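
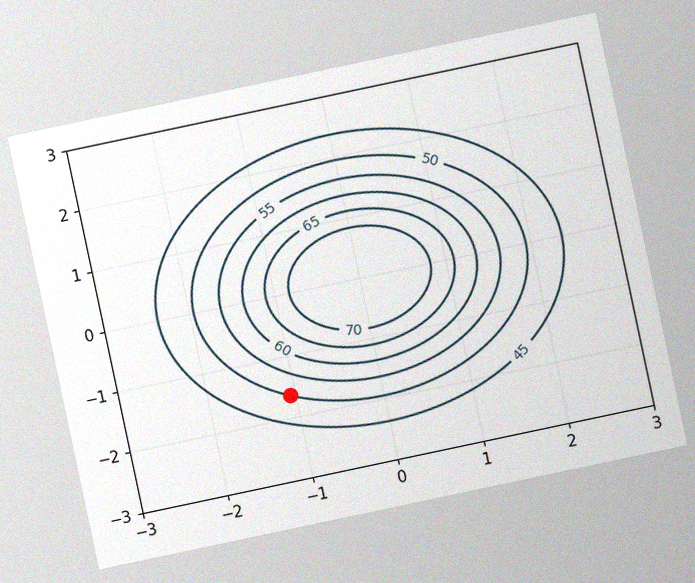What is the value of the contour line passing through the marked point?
The chart is tilted about 12° counter-clockwise, with some photo noise. The marked point sits on the contour labelled 50.

50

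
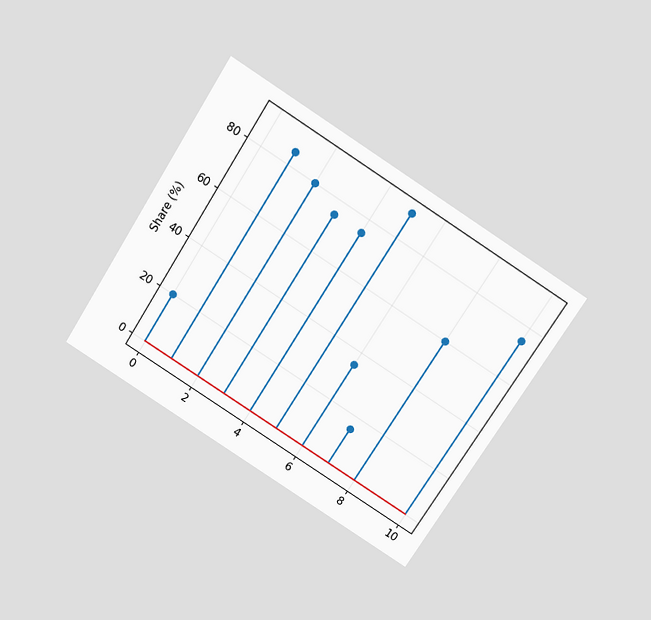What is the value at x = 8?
The chart is tilted about 32° clockwise and viewed slightly from above. The stem at x=8 reaches 60%.

60%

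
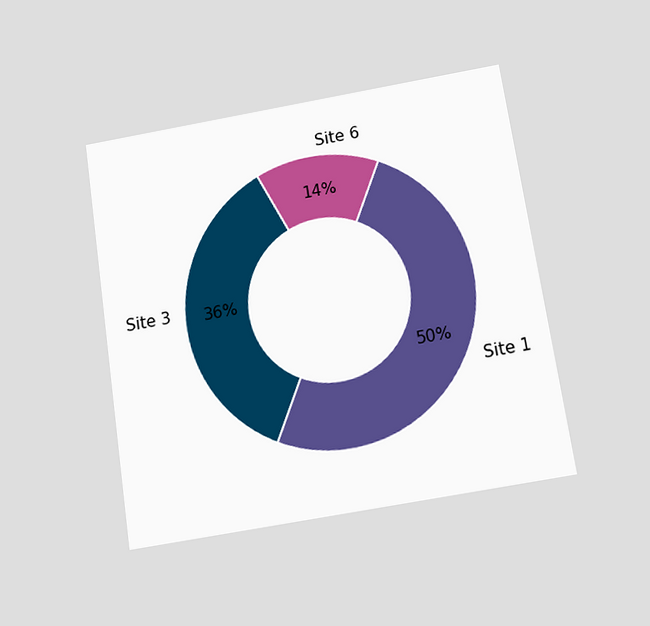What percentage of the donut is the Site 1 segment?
50%

The chart is tilted about 9° counter-clockwise and viewed slightly from below. The Site 1 segment takes up 50% of the ring.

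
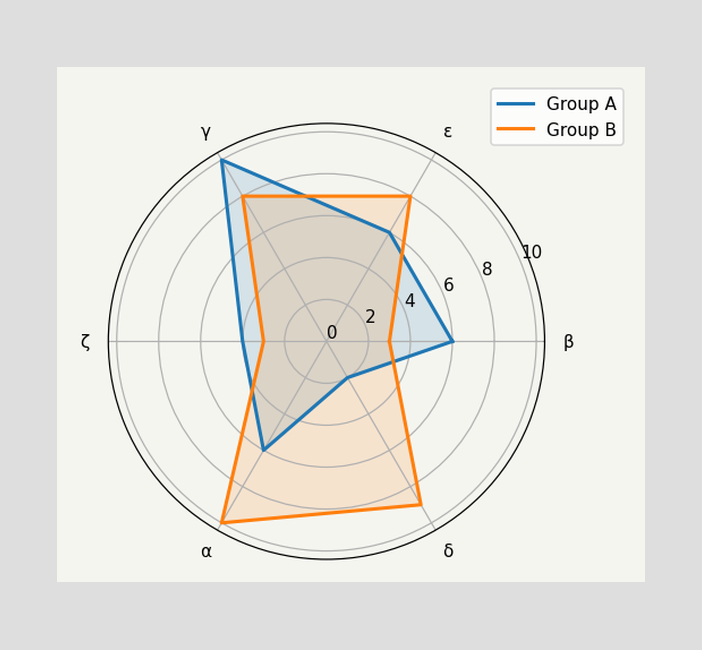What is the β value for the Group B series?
On the β axis, Group B reaches 3.

3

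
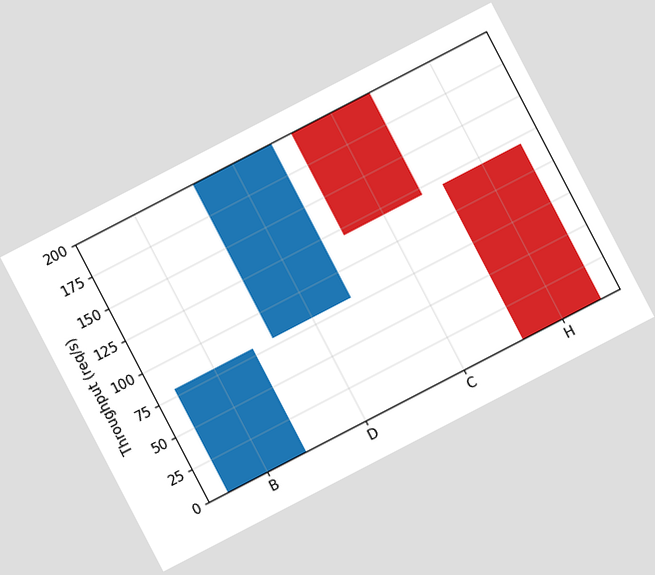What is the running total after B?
80req/s

The chart is tilted about 27° counter-clockwise. After B the running total reaches 80req/s.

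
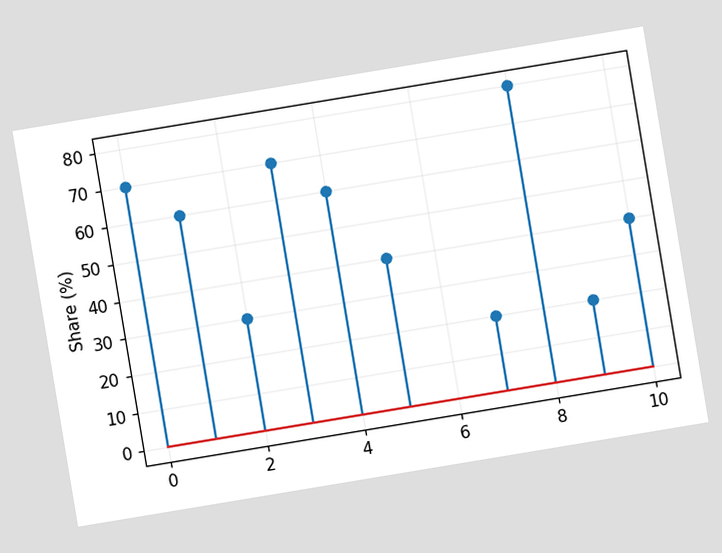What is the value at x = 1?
The chart is tilted about 9° counter-clockwise. The stem at x=1 reaches 60%.

60%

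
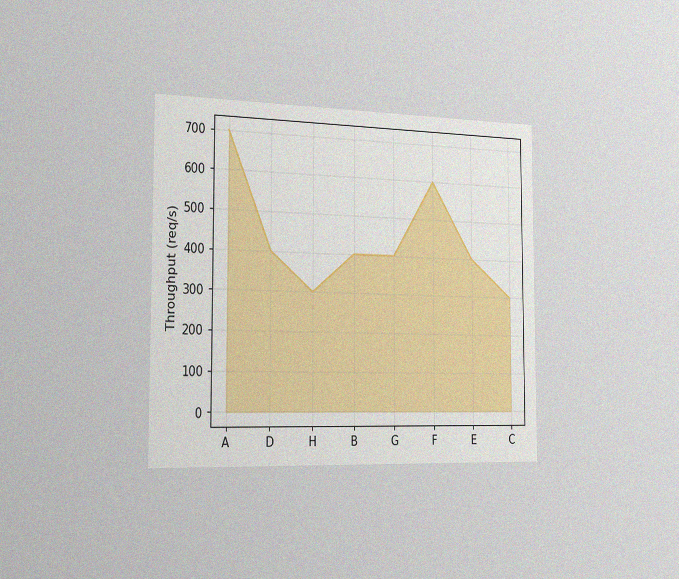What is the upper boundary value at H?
The chart is viewed slightly from the left, with some photo noise. At H the upper boundary is at 300req/s.

300req/s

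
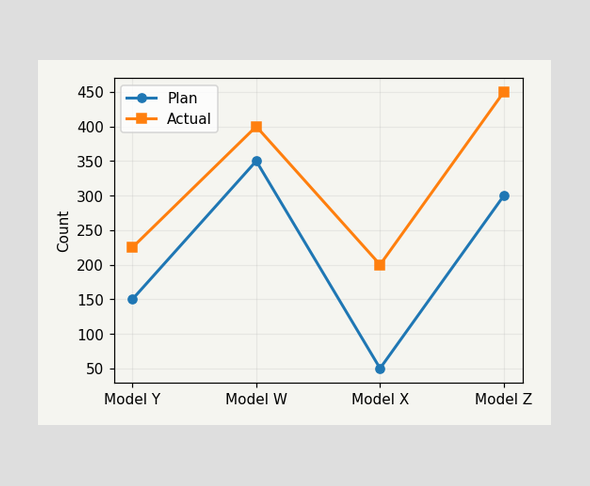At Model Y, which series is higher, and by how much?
Actual, by 75

At Model Y, Actual sits above the other line by 75.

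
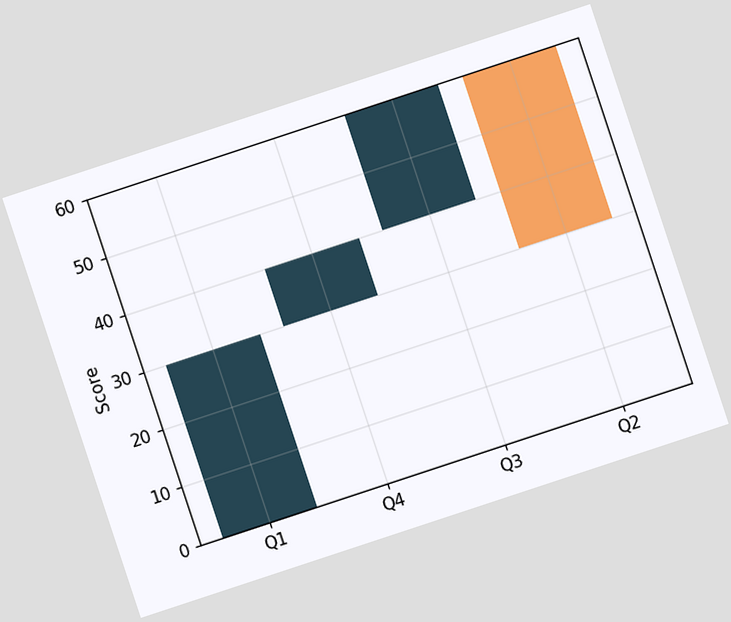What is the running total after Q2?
The chart is tilted about 18° counter-clockwise. After Q2 the running total reaches 30.

30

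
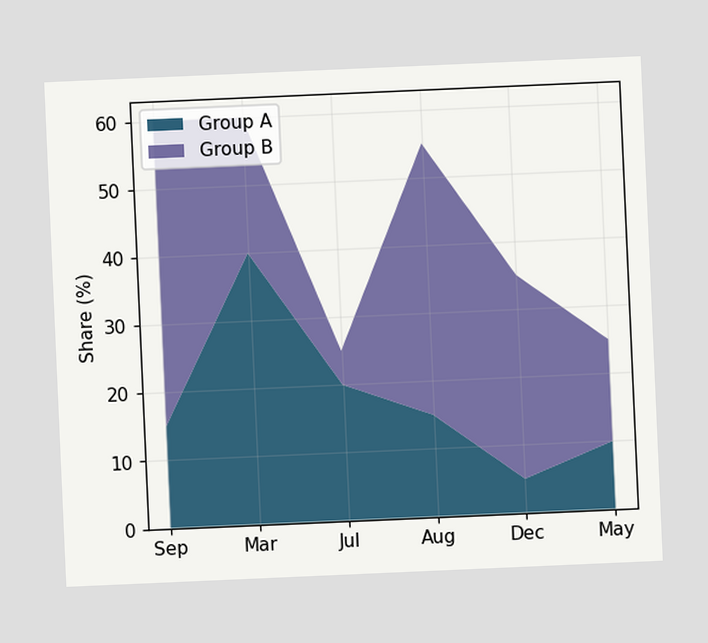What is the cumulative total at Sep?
60%

The chart is tilted about 3° counter-clockwise. The stacked total at Sep reaches 60%.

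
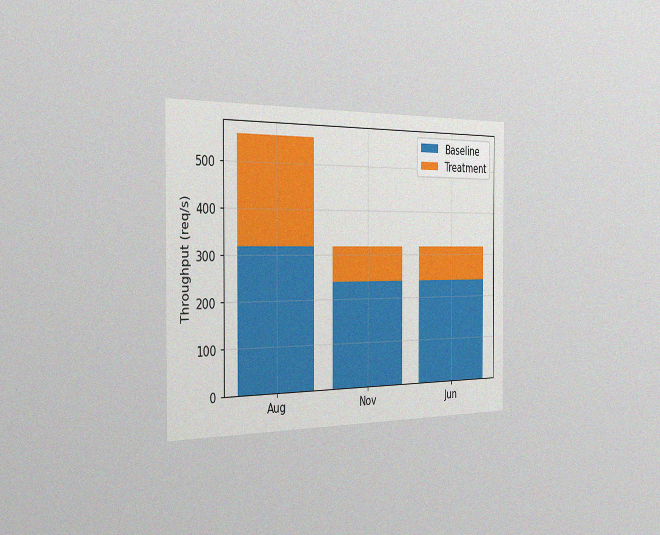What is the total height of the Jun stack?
The chart is viewed slightly from the left, with some photo noise. The Jun stack's top reaches 320req/s on the y-axis.

320req/s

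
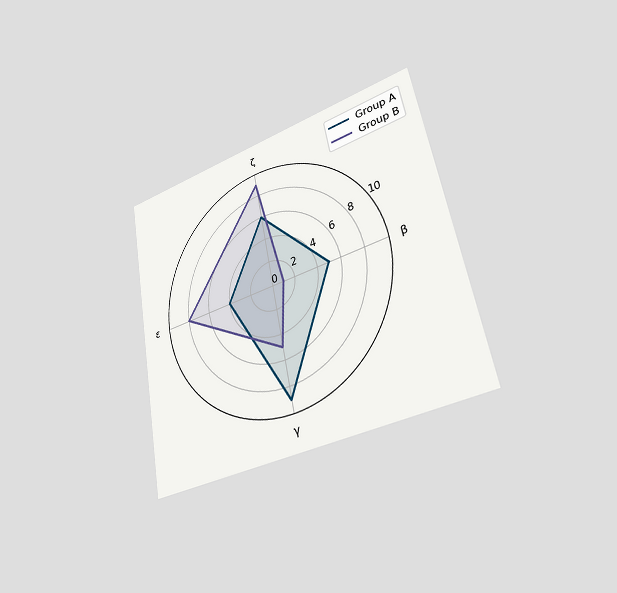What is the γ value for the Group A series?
9

The chart is tilted about 11° counter-clockwise and viewed slightly from the right. On the γ axis, Group A reaches 9.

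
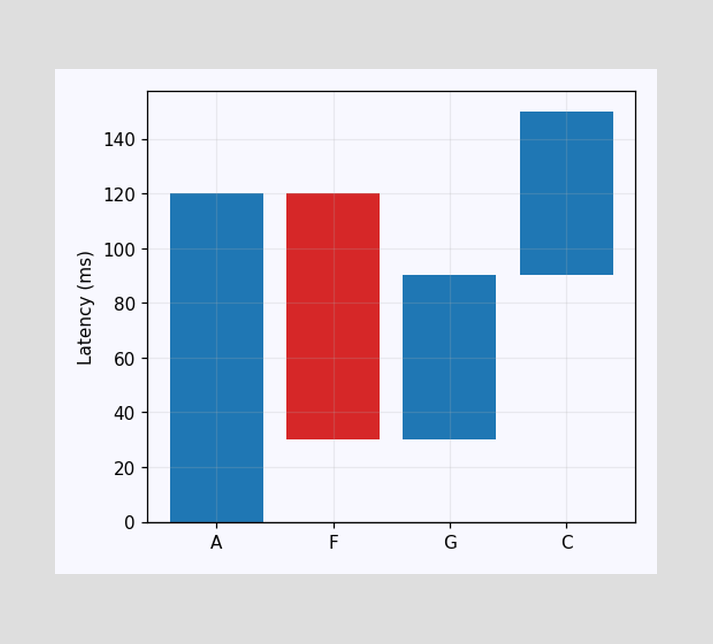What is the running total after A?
120ms

After A the running total reaches 120ms.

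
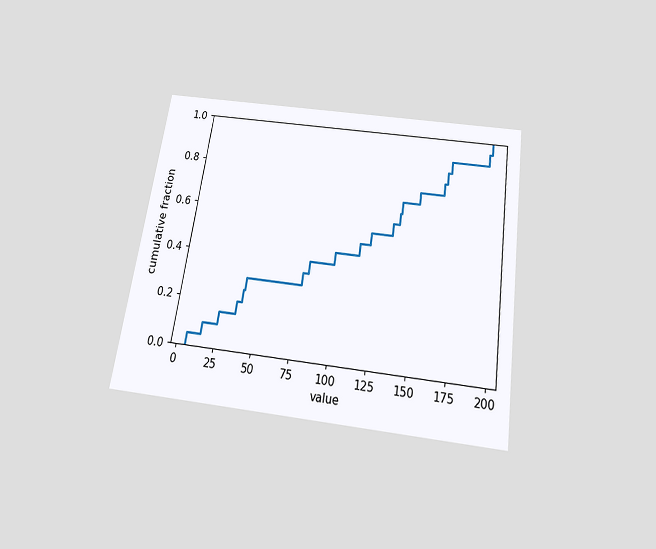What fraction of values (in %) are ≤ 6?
The chart is tilted about 8° clockwise and viewed slightly from below. At x=6 the ECDF step is at 5%.

5%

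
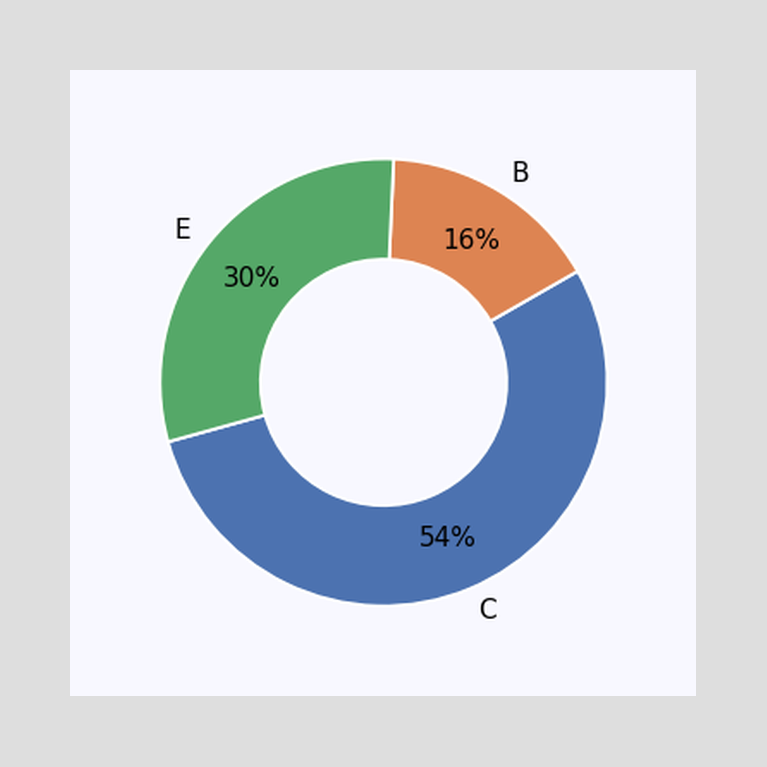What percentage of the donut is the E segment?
The E segment takes up 30% of the ring.

30%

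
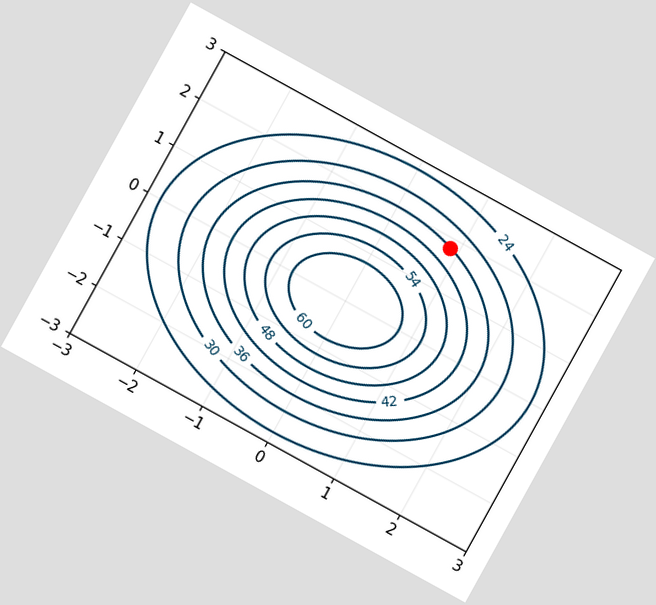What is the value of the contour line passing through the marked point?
36

The chart is tilted about 29° clockwise. The marked point sits on the contour labelled 36.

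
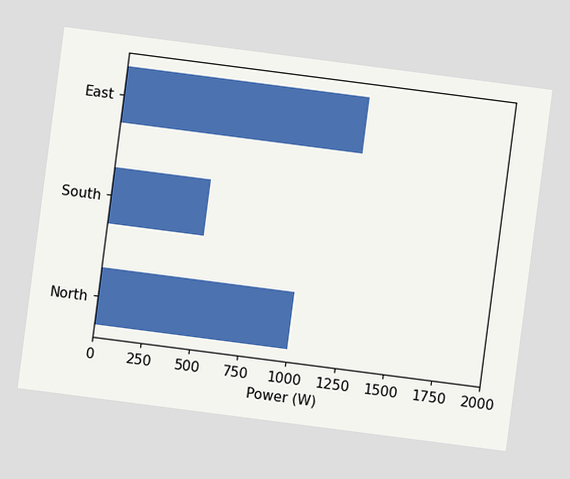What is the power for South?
500W

The chart is tilted about 7° clockwise. Reading along the chart's x-axis, the South bar reaches 500W.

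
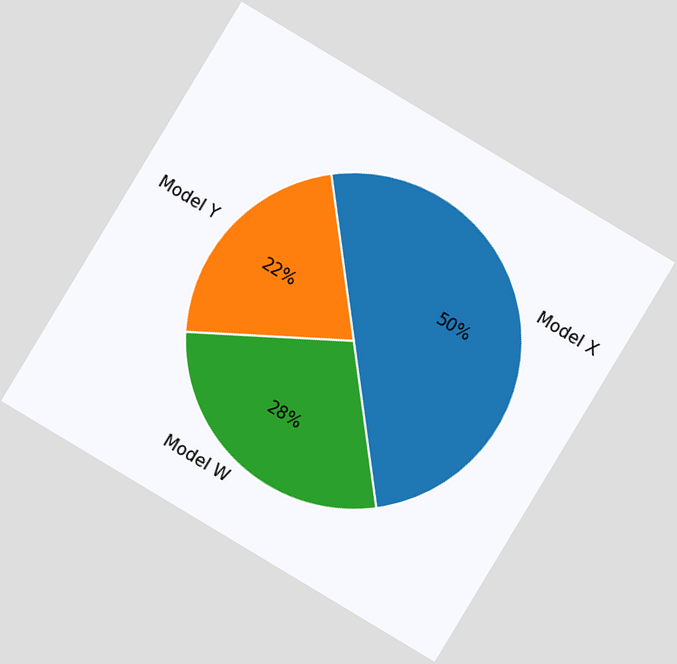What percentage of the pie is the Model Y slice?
The chart is tilted about 31° clockwise. The Model Y slice takes up 22% of the pie.

22%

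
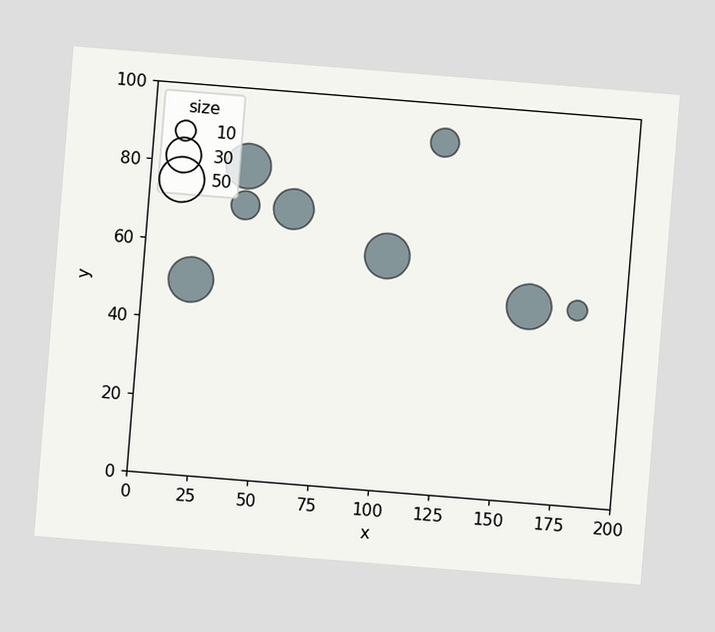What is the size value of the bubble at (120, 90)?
The chart is tilted about 5° clockwise. Matching the bubble at (120, 90) against the size legend gives 20.

20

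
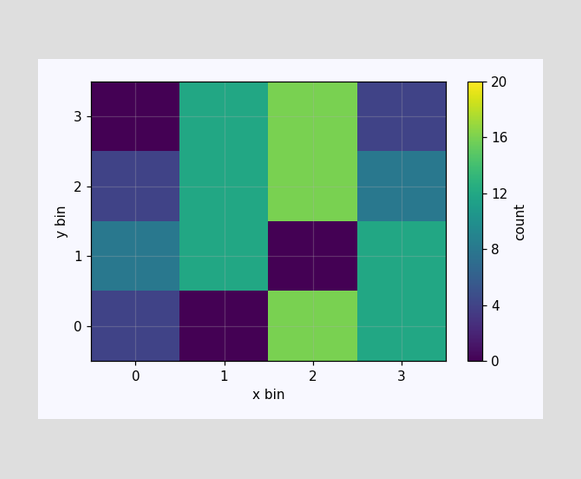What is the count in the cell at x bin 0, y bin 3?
Matching the cell (0, 3) against the colorbar gives 0.

0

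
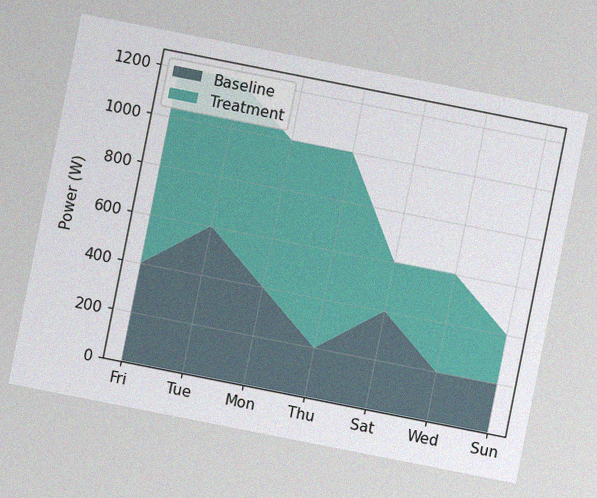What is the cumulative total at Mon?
1000W

The chart is tilted about 11° clockwise, with some photo noise. The stacked total at Mon reaches 1000W.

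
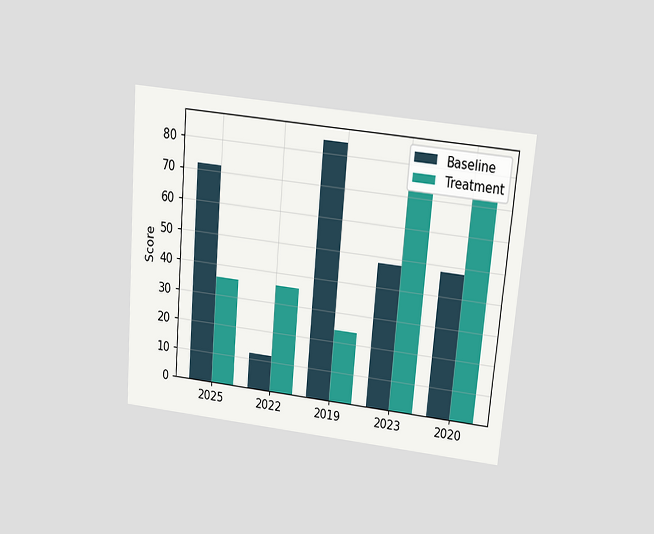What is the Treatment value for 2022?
36

The chart is tilted about 5° clockwise and viewed slightly from above. The Treatment bar at 2022 reaches 36 on the y-axis.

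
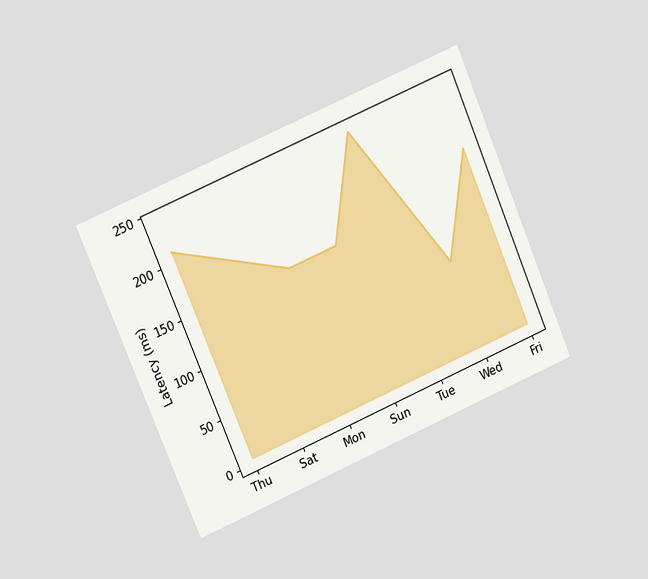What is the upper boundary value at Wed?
90ms

The chart is tilted about 23° counter-clockwise and viewed at a slight angle. At Wed the upper boundary is at 90ms.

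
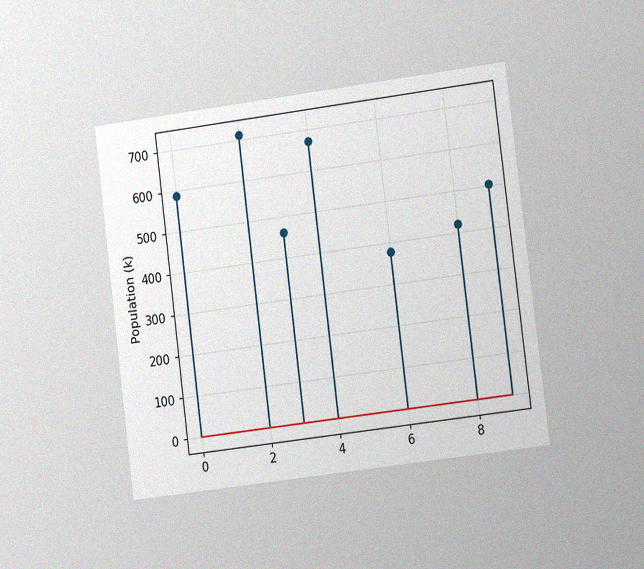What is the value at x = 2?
The chart is tilted about 7° counter-clockwise and viewed slightly from the right, with some photo noise. The stem at x=2 reaches 714k.

714k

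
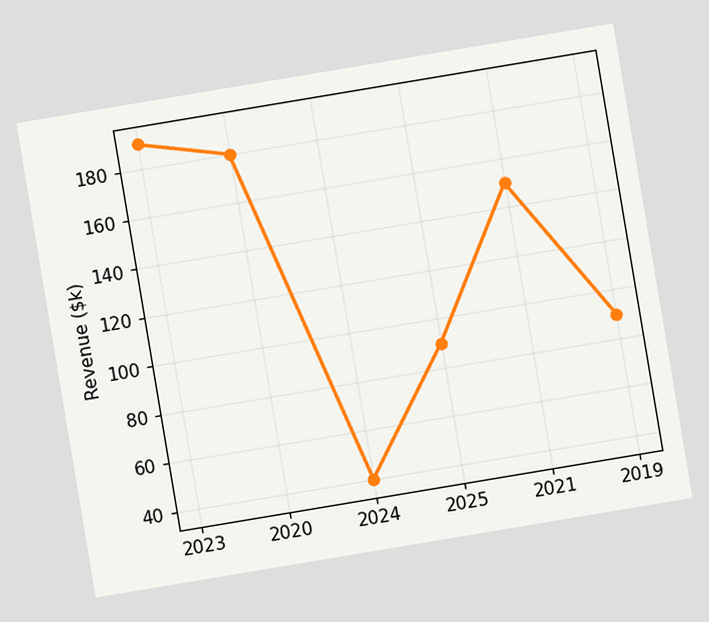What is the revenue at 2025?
The chart is tilted about 9° counter-clockwise. At 2025, the line is at $90k.

$90k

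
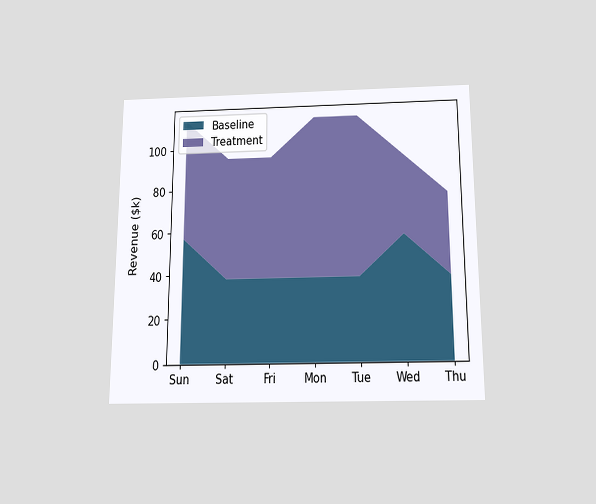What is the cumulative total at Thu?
The chart is viewed slightly from below. The stacked total at Thu reaches $76k.

$76k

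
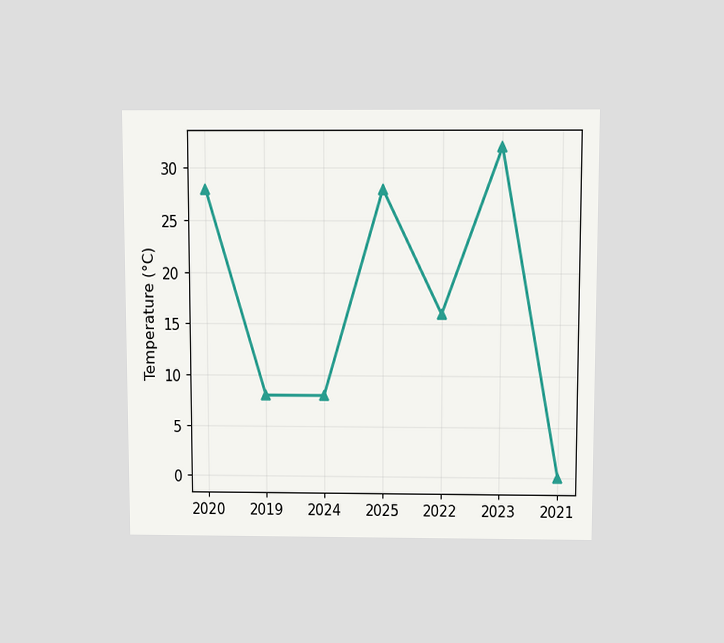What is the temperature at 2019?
The chart is viewed slightly from above. At 2019, the line is at 8°C.

8°C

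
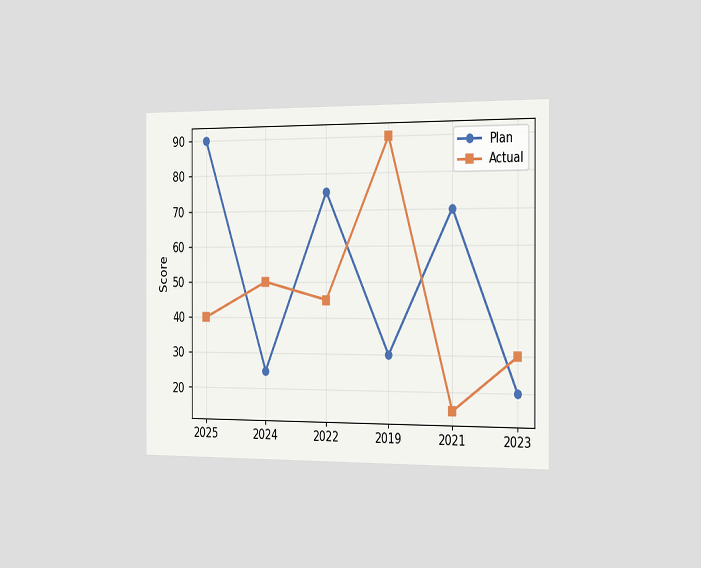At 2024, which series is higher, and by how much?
The chart is viewed slightly from the right. At 2024, Actual sits above the other line by 25.

Actual, by 25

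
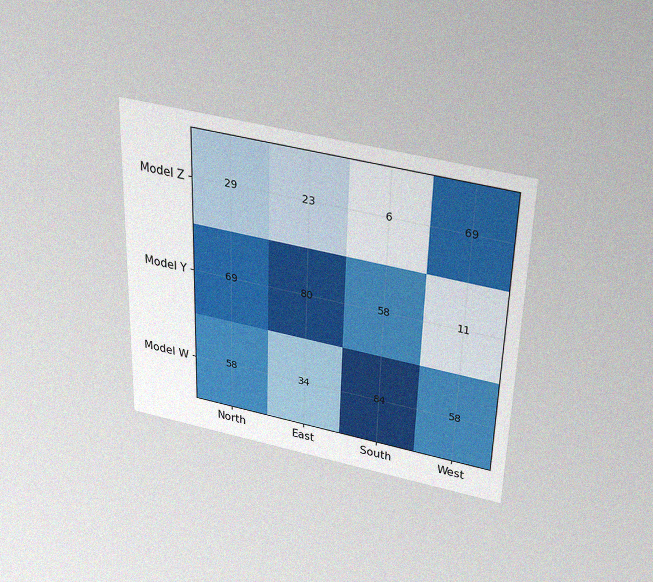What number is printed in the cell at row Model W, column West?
58

The chart is viewed slightly from above, with some photo noise. The (Model W, West) cell reads 58.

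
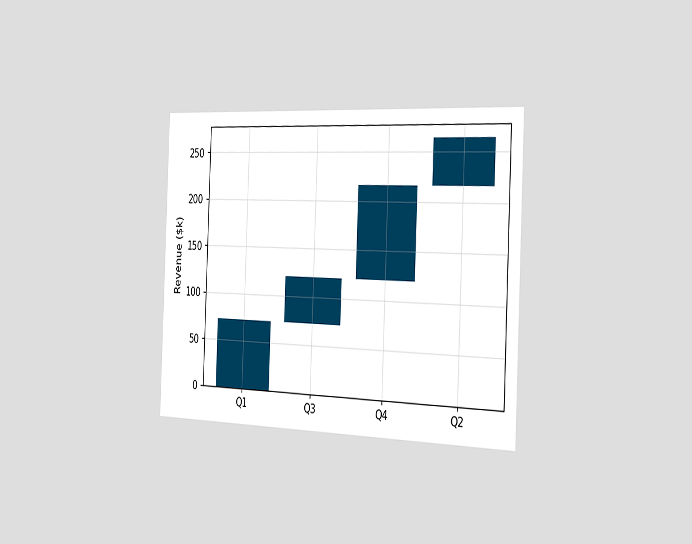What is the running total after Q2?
$264k

The chart is tilted about 2° clockwise and viewed slightly from the right. After Q2 the running total reaches $264k.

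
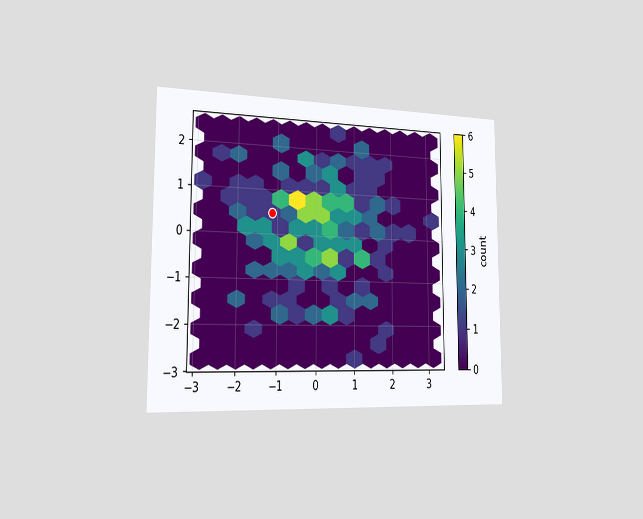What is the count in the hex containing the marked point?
1

The chart is viewed slightly from the left. The marked hex reads 1 on the colorbar.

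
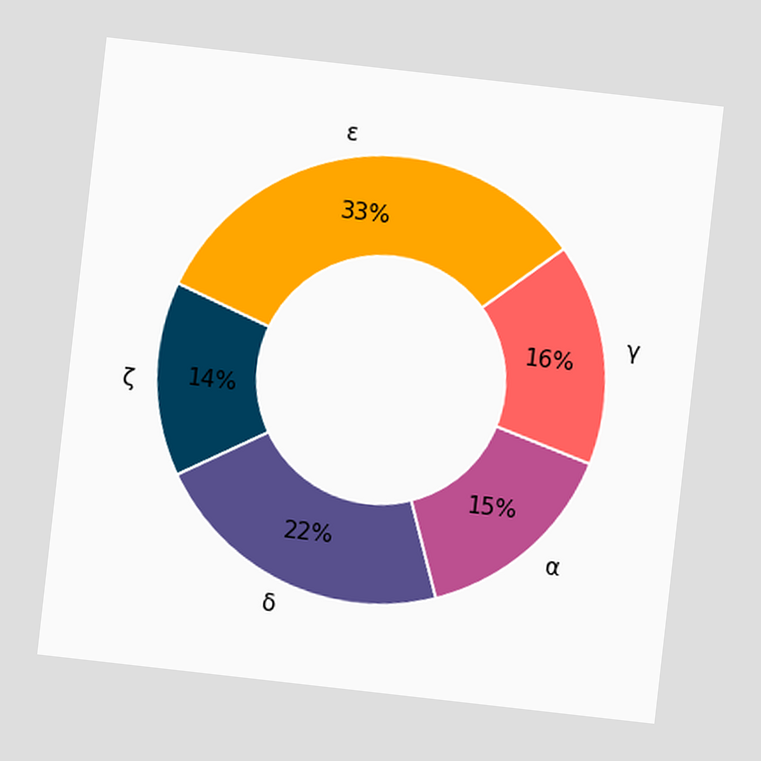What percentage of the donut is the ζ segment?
The chart is tilted about 6° clockwise. The ζ segment takes up 14% of the ring.

14%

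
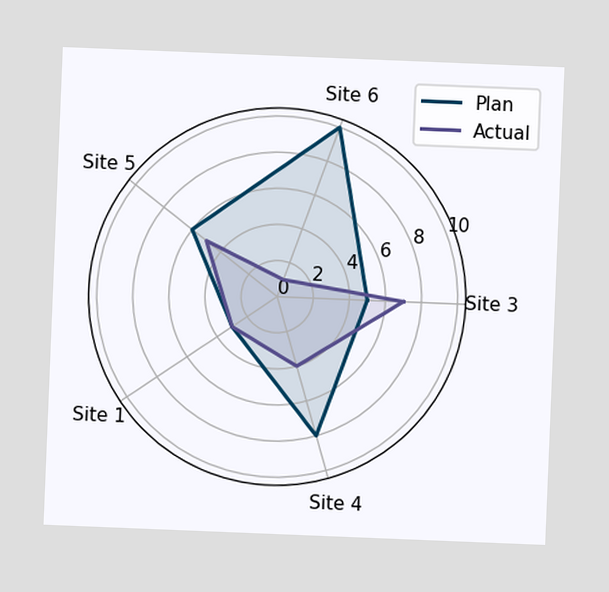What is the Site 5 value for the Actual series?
The chart is tilted about 2° clockwise. On the Site 5 axis, Actual reaches 5.

5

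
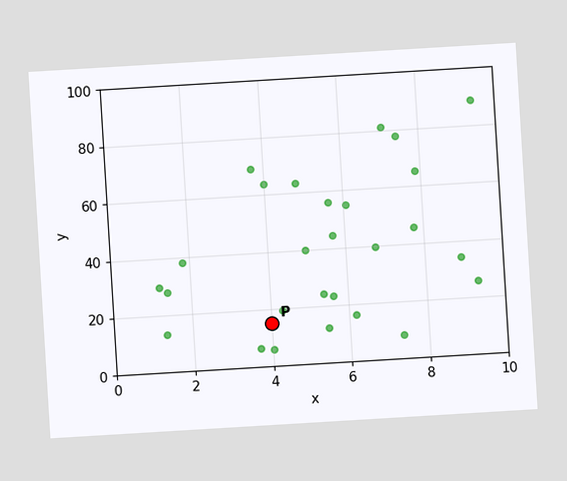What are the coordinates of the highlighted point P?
(4, 15)

The chart is tilted about 3° counter-clockwise. Following the gridlines from P to each axis, P sits at (4, 15).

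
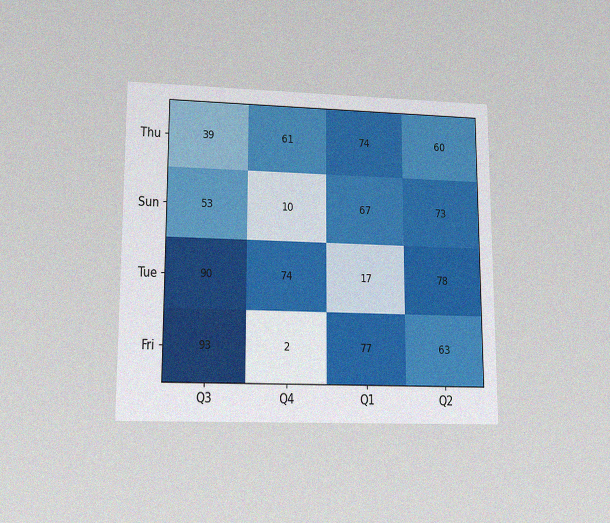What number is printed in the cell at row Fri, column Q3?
93

The chart is viewed at a slight angle, with some photo noise. The (Fri, Q3) cell reads 93.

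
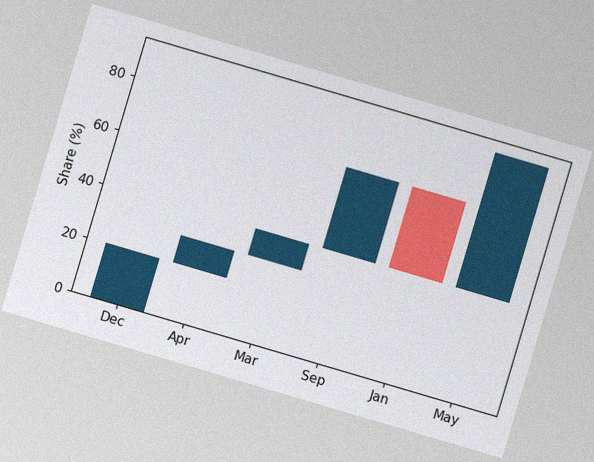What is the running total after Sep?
70%

The chart is tilted about 16° clockwise, with some photo noise. After Sep the running total reaches 70%.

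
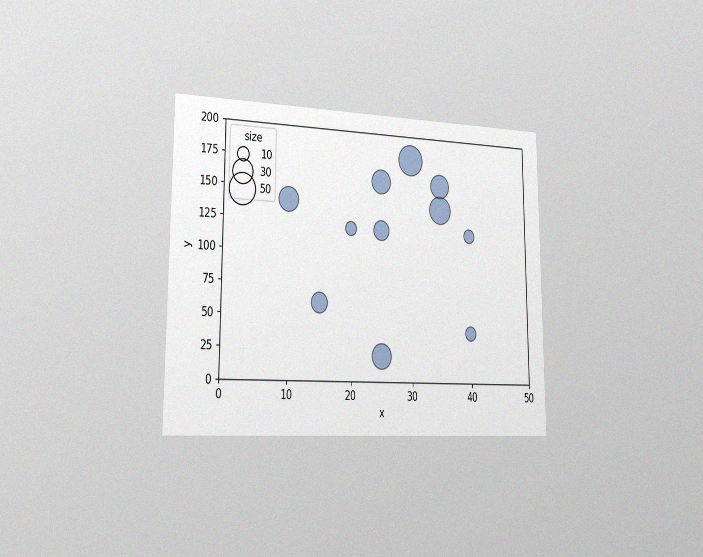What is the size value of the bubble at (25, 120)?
20

The chart is viewed slightly from the left, with some photo noise. Matching the bubble at (25, 120) against the size legend gives 20.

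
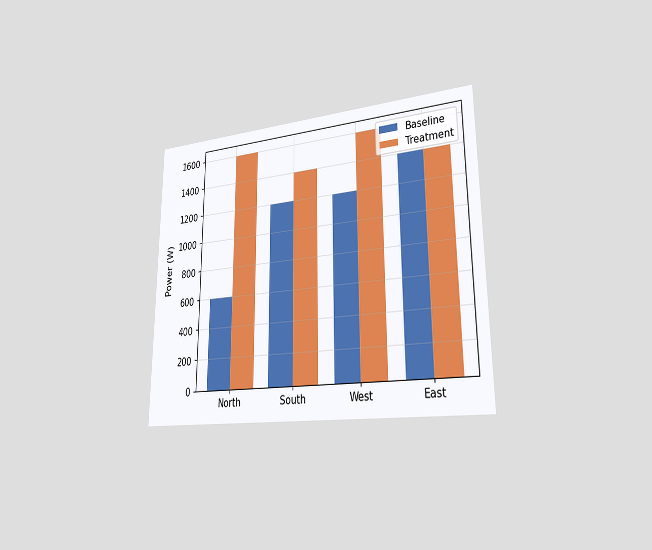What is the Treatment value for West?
The chart is viewed slightly from the right. The Treatment bar at West reaches 1600W on the y-axis.

1600W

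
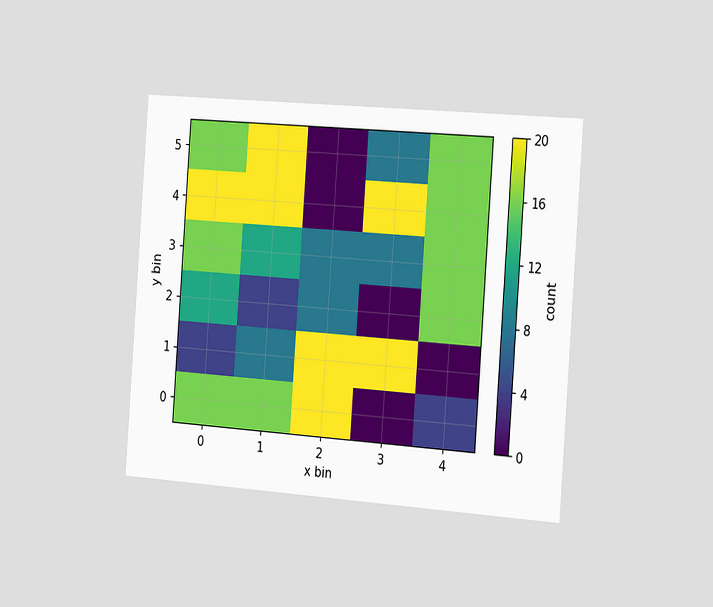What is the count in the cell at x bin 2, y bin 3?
8

The chart is tilted about 4° clockwise and viewed slightly from the right. Matching the cell (2, 3) against the colorbar gives 8.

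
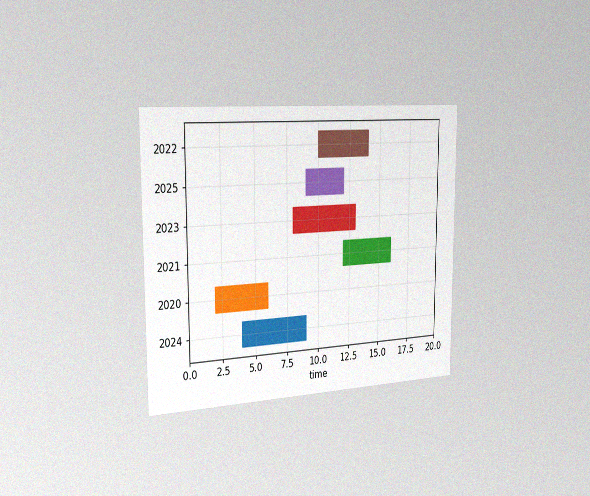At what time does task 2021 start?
12

The chart is viewed slightly from the left, with some photo noise. The 2021 bar begins at t=12.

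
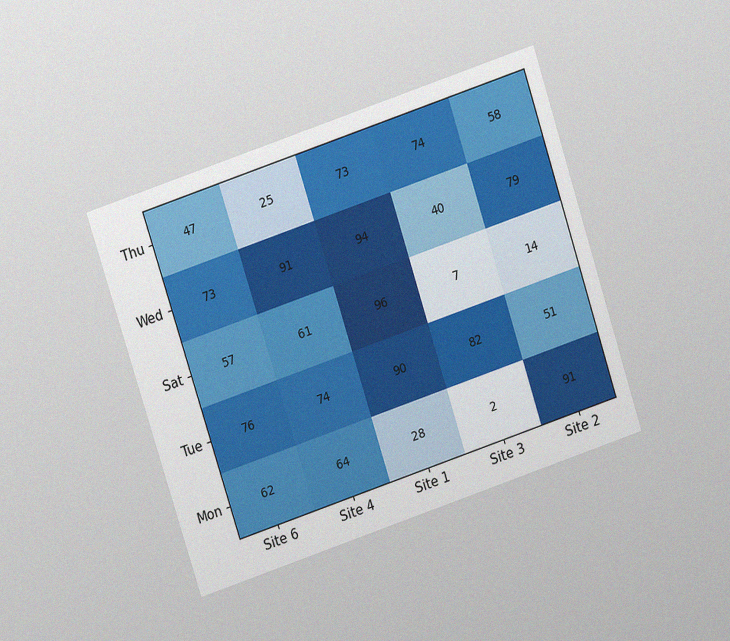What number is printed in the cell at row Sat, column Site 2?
14

The chart is tilted about 18° counter-clockwise and viewed at a slight angle, with some photo noise. The (Sat, Site 2) cell reads 14.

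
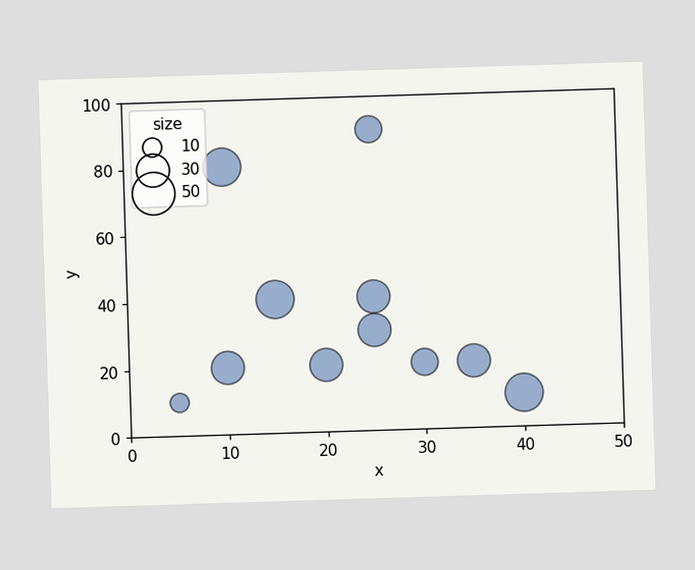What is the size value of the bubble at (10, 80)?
Matching the bubble at (10, 80) against the size legend gives 40.

40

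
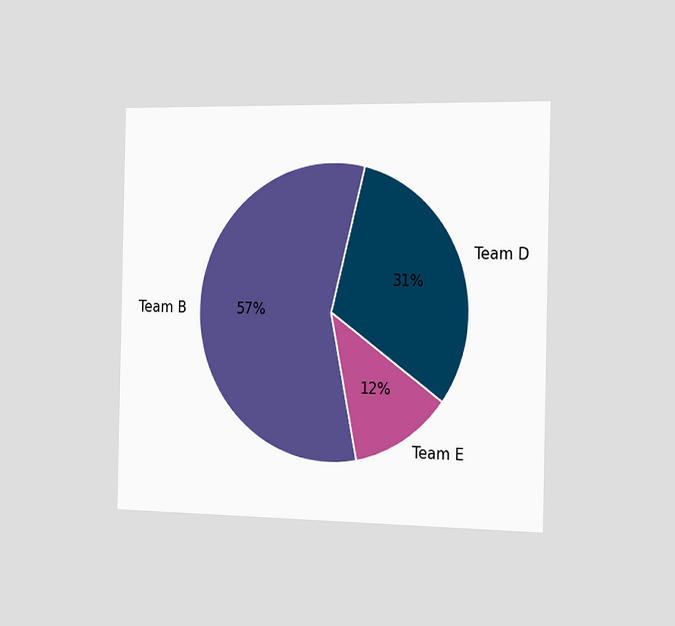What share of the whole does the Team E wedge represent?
The chart is viewed slightly from the right. The Team E slice takes up 12% of the pie.

12%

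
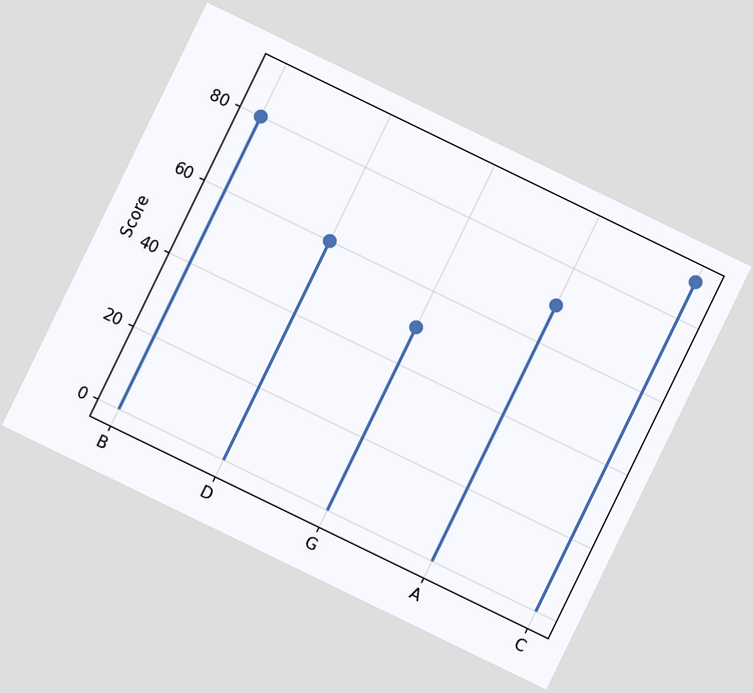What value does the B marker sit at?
80

The chart is tilted about 26° clockwise. The B marker sits at 80.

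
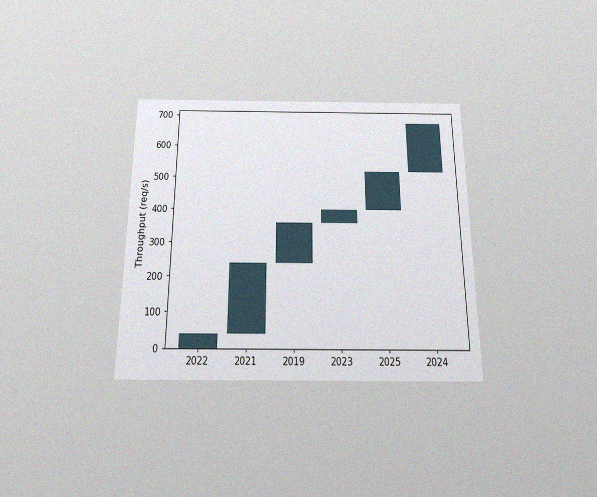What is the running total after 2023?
The chart is viewed slightly from below, with some photo noise. After 2023 the running total reaches 400req/s.

400req/s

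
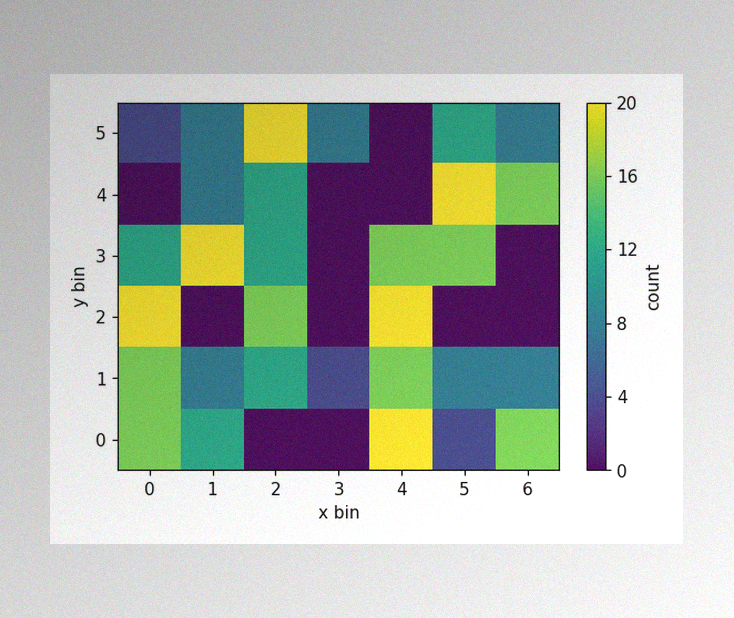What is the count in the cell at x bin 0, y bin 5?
The image has some photo noise and uneven lighting. Matching the cell (0, 5) against the colorbar gives 4.

4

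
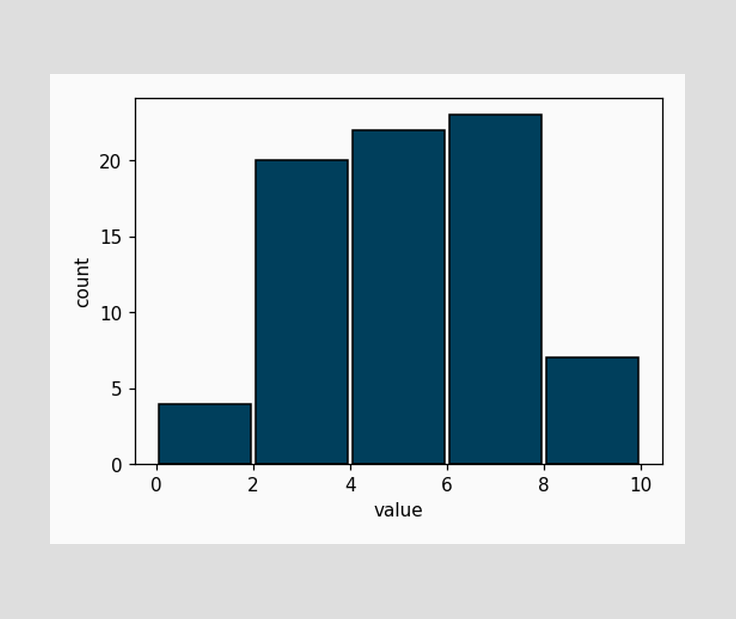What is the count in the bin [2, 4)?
The [2, 4) bin has height 20.

20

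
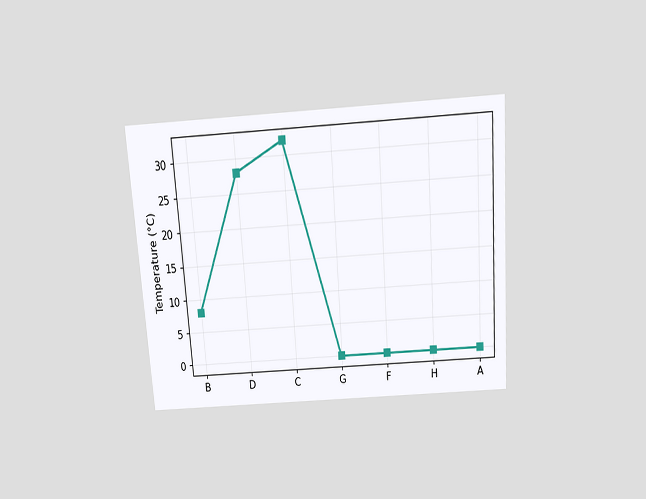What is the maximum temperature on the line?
32°C

The chart is tilted about 4° counter-clockwise and viewed slightly from above. The highest point is at C, and reading across to the y-axis gives 32°C.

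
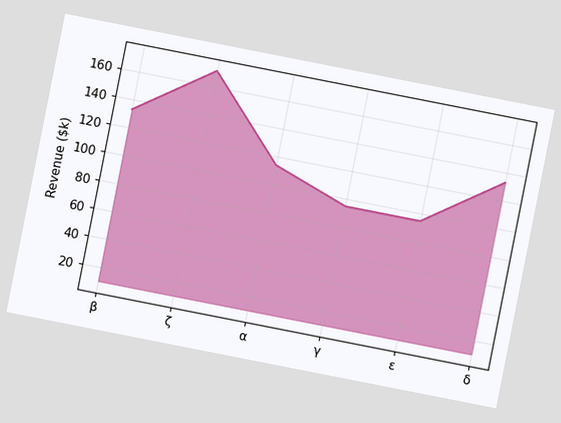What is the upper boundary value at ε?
$95k

The chart is tilted about 11° clockwise. At ε the upper boundary is at $95k.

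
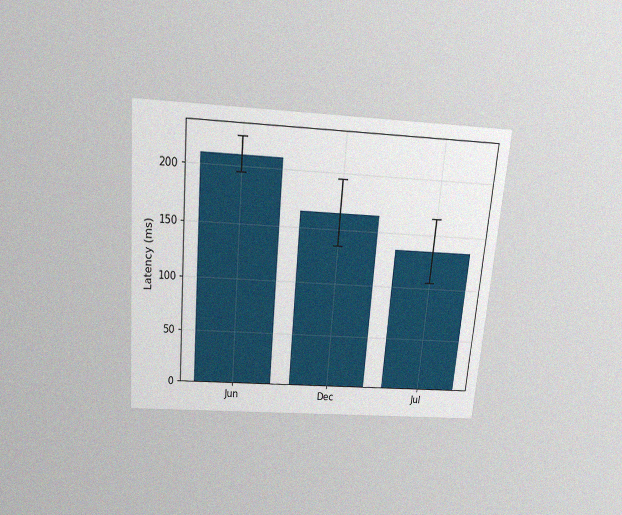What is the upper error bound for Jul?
The chart is tilted about 5° clockwise and viewed slightly from above, with some photo noise. The Jul bar's upper whisker reaches 165ms.

165ms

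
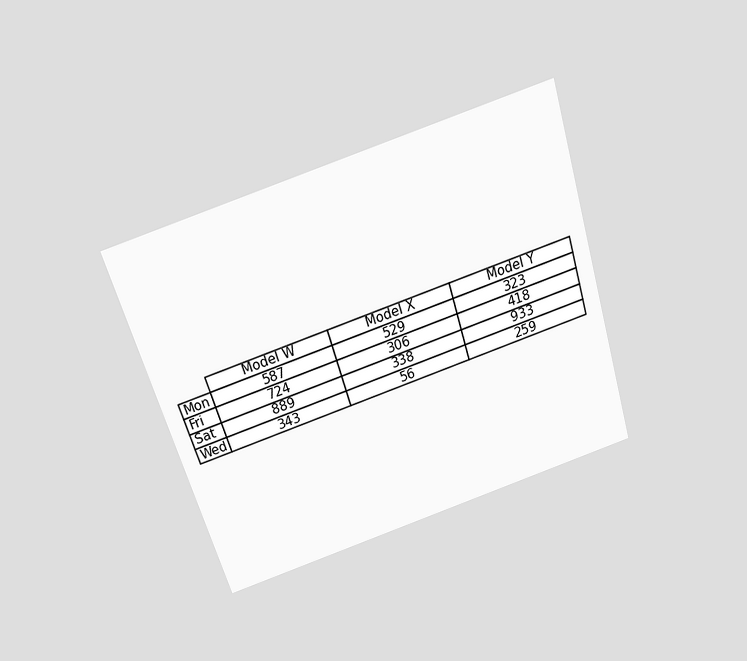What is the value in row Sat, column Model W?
The chart is tilted about 17° counter-clockwise and viewed slightly from above. The (Sat, Model W) cell reads 889.

889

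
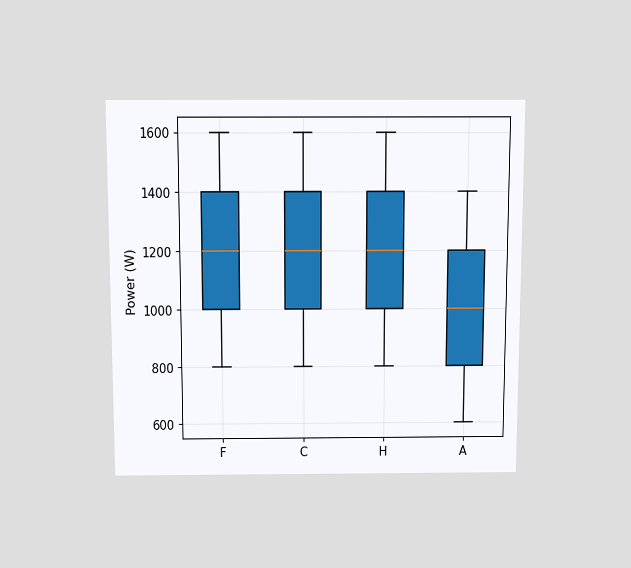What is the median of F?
1200W

The chart is viewed slightly from above. The median line in the F box sits at 1200W.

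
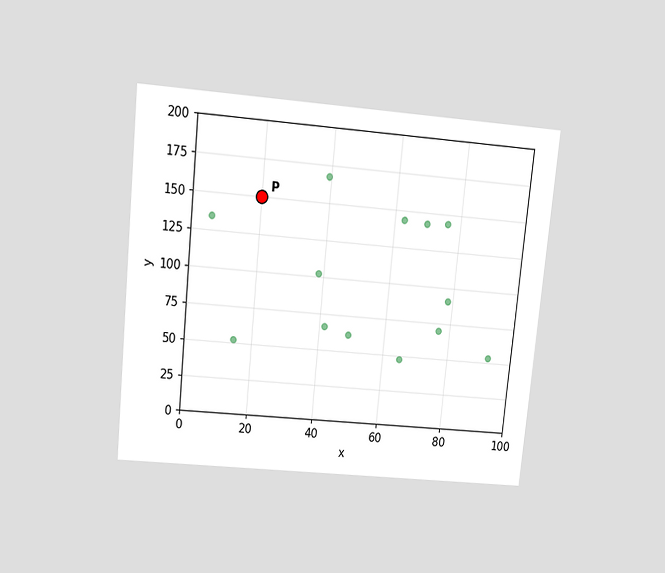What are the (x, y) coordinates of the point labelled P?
The chart is tilted about 6° clockwise and viewed slightly from above. Following the gridlines from P to each axis, P sits at (20, 150).

(20, 150)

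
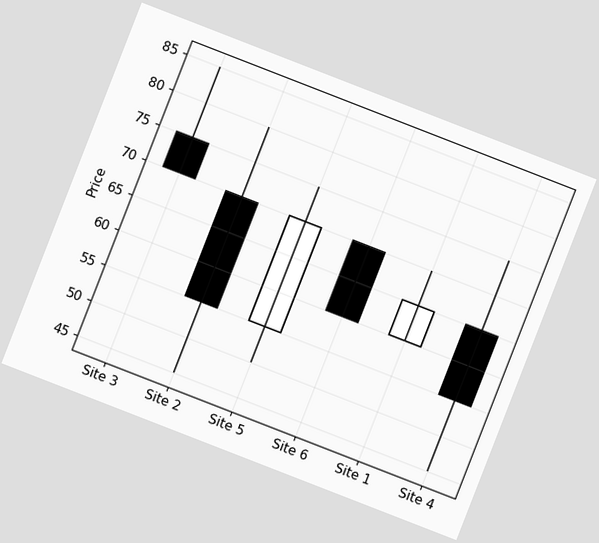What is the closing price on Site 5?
The chart is tilted about 21° clockwise. The Site 5 candle closes at 70.

70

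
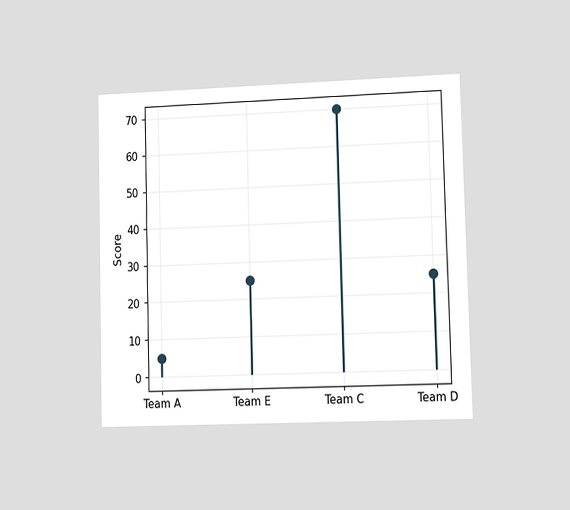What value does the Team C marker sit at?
The chart is viewed slightly from the right. The Team C marker sits at 70.

70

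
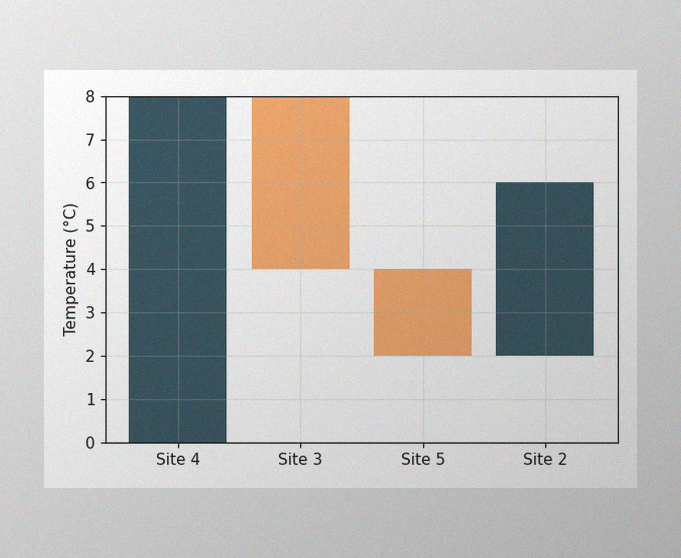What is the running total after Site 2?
The image has some photo noise and uneven lighting. After Site 2 the running total reaches 6°C.

6°C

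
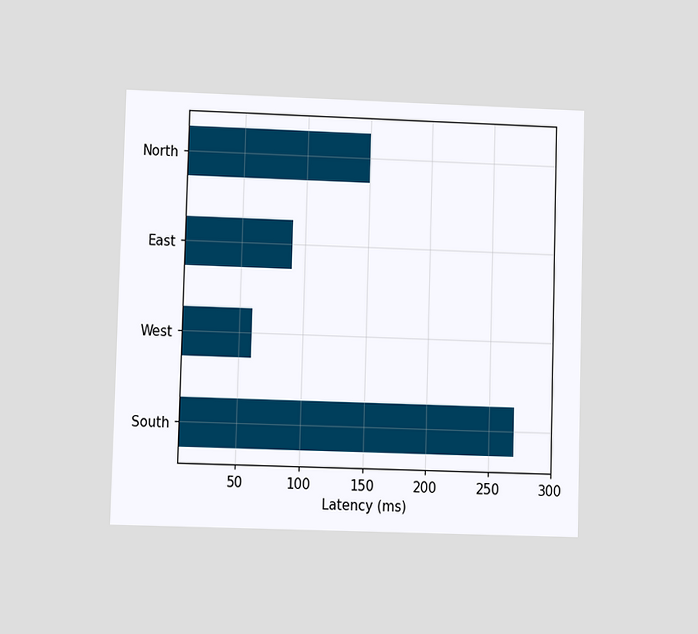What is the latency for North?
150ms

The chart is viewed at a slight angle. Reading along the chart's x-axis, the North bar reaches 150ms.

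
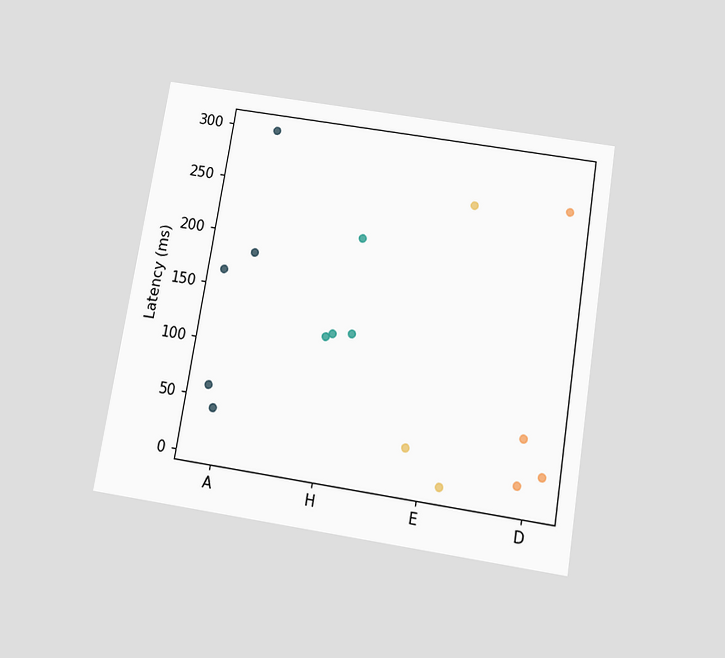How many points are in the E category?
The chart is tilted about 9° clockwise and viewed slightly from below. Counting the markers in the E column gives 3.

3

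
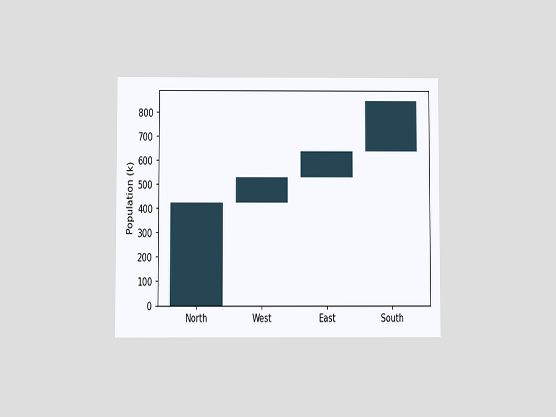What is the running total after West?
530k

The chart is viewed slightly from below. After West the running total reaches 530k.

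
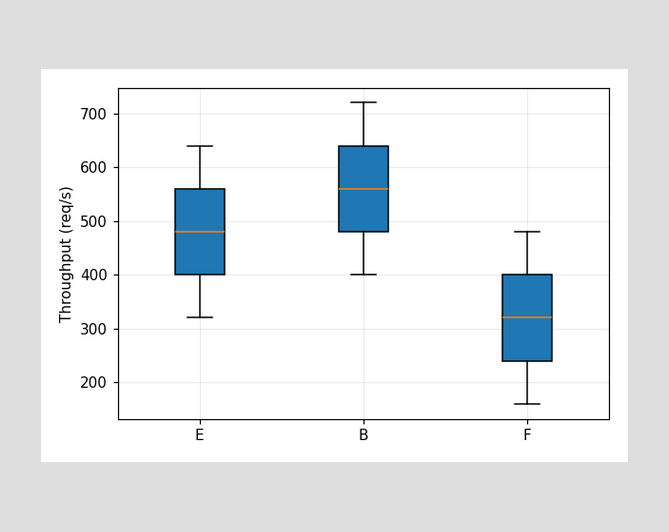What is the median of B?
560req/s

The median line in the B box sits at 560req/s.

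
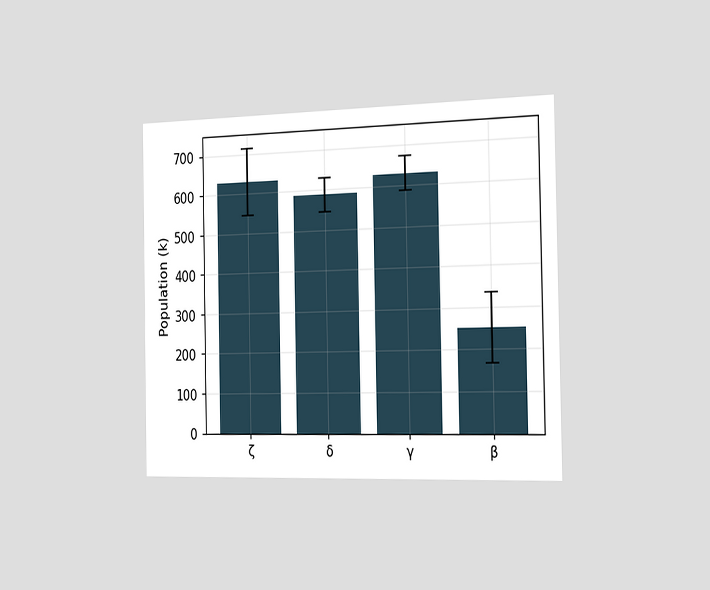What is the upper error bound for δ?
The chart is viewed slightly from the right. The δ bar's upper whisker reaches 630k.

630k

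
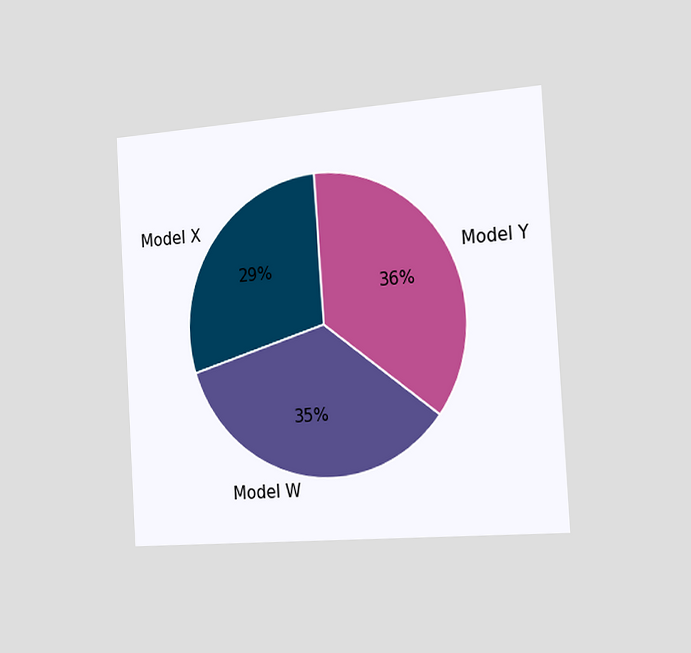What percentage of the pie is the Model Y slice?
The chart is tilted about 3° counter-clockwise and viewed slightly from the right. The Model Y slice takes up 36% of the pie.

36%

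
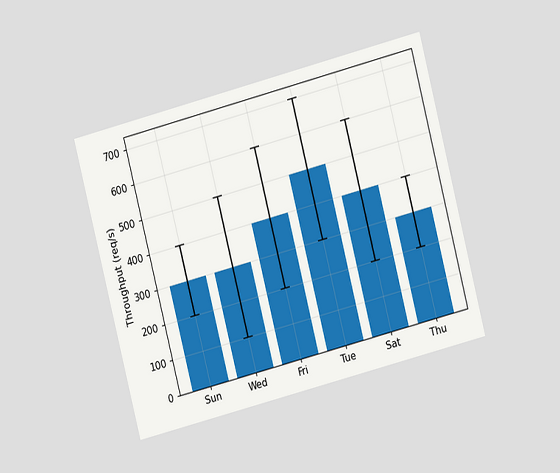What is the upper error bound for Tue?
700req/s

The chart is tilted about 15° counter-clockwise and viewed at a slight angle. The Tue bar's upper whisker reaches 700req/s.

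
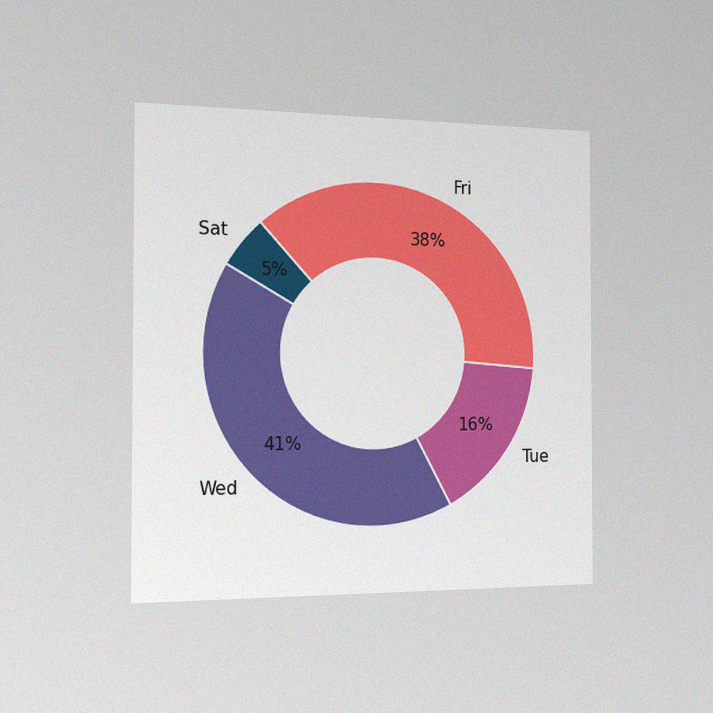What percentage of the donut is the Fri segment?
38%

The chart is viewed slightly from the left, with some photo noise. The Fri segment takes up 38% of the ring.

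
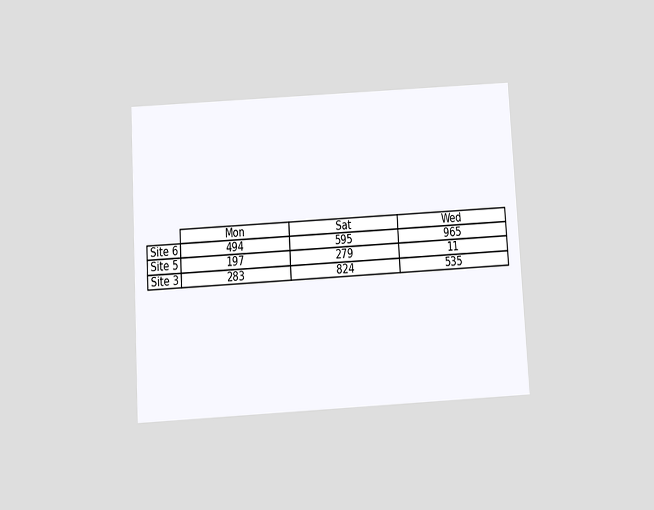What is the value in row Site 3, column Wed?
The chart is tilted about 3° counter-clockwise and viewed slightly from below. The (Site 3, Wed) cell reads 535.

535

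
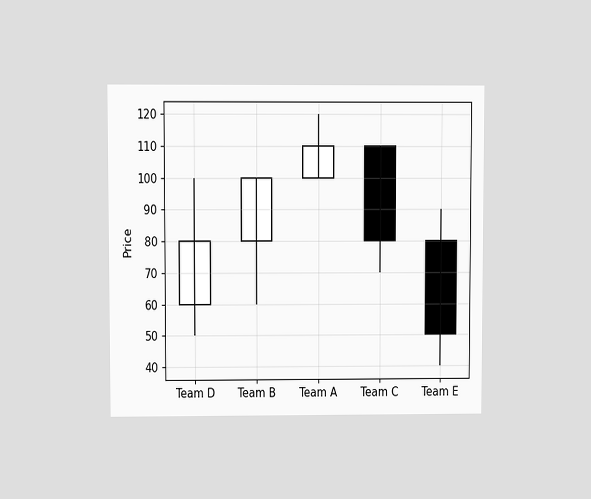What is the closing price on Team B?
100

The chart is viewed at a slight angle. The Team B candle closes at 100.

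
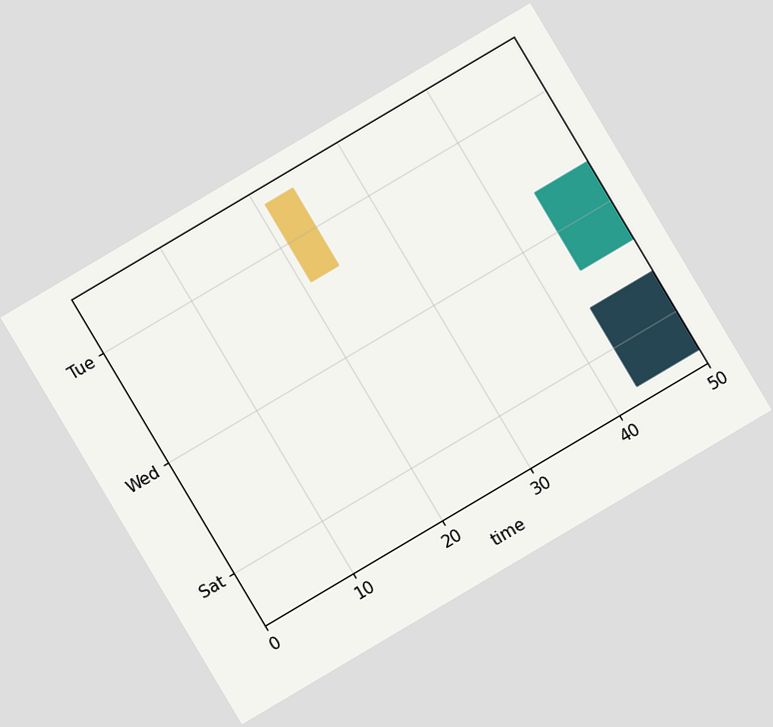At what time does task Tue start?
The chart is tilted about 31° counter-clockwise. The Tue bar begins at t=21.

21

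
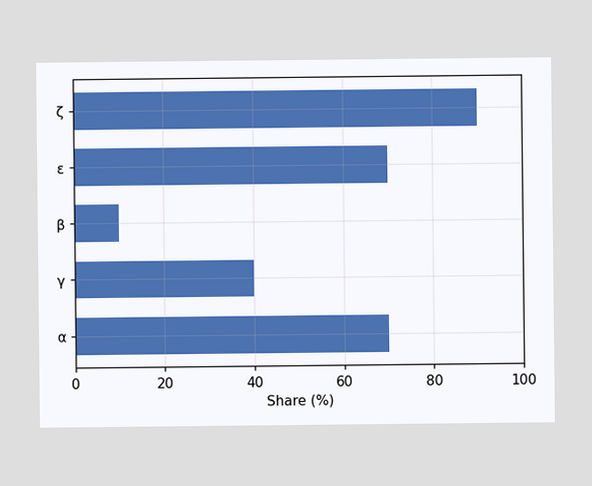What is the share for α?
Reading along the chart's x-axis, the α bar reaches 70%.

70%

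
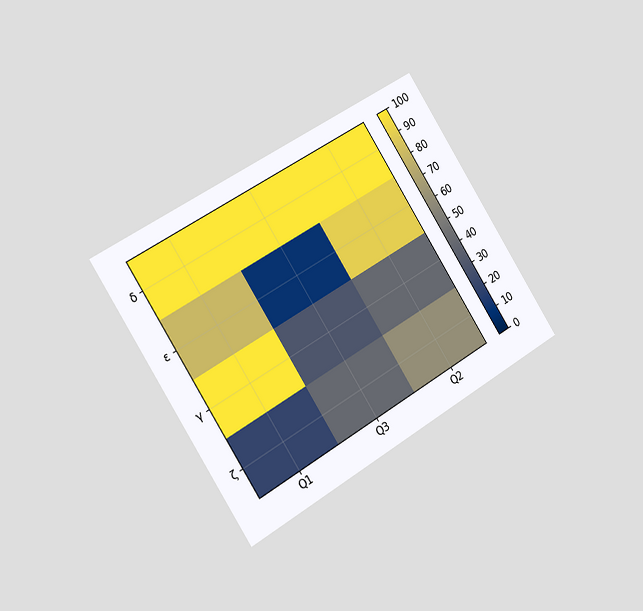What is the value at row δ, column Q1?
The chart is tilted about 32° counter-clockwise and viewed slightly from the left. Matching cell (δ, Q1) against the colorbar gives 100.

100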